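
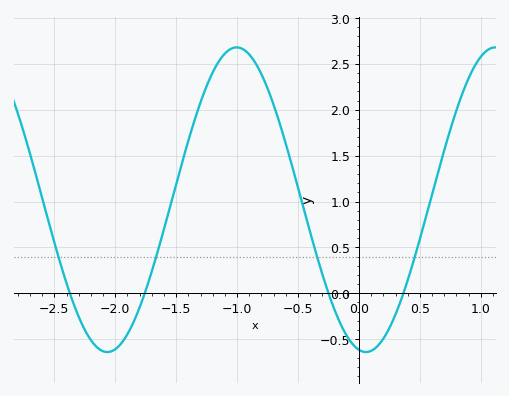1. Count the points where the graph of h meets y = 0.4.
4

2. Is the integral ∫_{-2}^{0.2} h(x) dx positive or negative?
positive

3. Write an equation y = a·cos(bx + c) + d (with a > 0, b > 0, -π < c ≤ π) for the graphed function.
y = 1.66cos(2.96x + 2.97) + 1.02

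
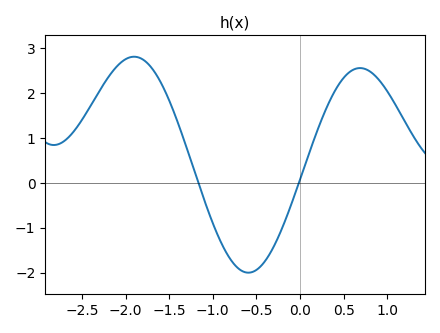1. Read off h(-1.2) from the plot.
0.201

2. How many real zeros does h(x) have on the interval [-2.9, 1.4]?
2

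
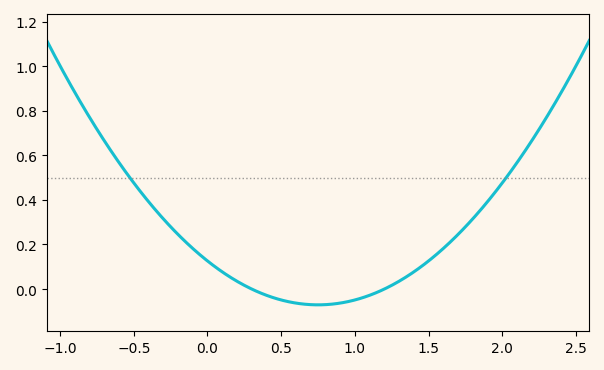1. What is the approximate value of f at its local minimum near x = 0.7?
-0.071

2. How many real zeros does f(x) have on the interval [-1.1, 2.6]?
2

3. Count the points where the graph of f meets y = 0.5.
2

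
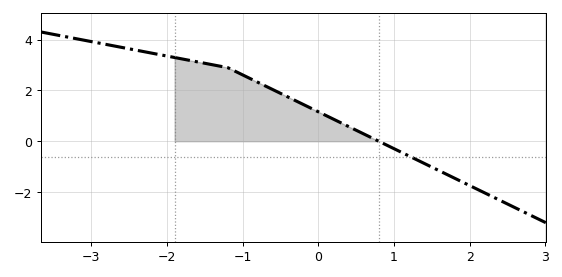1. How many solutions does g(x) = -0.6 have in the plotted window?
1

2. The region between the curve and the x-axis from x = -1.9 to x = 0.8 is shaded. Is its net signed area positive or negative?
positive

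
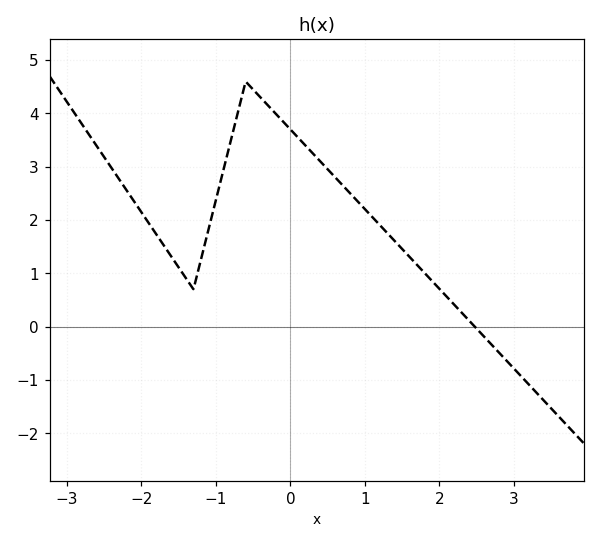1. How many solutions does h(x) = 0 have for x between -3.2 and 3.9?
1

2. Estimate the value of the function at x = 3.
-0.785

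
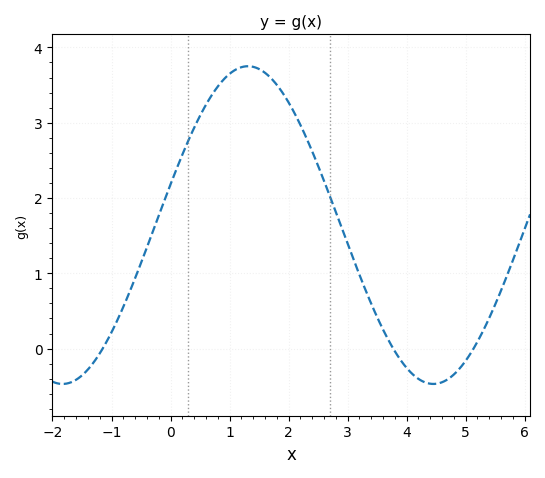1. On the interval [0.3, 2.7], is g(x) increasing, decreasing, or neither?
neither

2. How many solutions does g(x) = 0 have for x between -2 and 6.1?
3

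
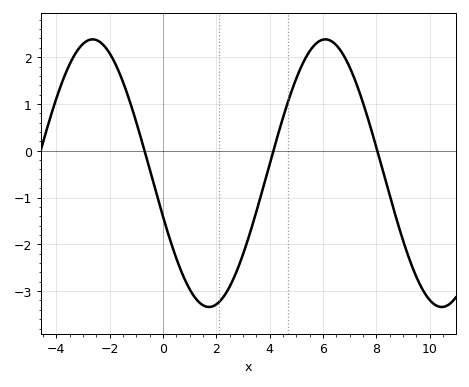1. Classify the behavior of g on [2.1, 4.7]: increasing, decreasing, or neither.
increasing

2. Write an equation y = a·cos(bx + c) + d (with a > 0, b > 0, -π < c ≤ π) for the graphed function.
y = 2.86cos(0.72x + 1.9) - 0.48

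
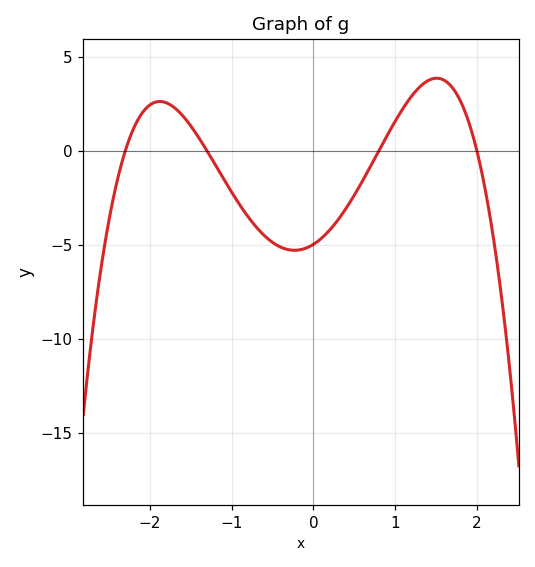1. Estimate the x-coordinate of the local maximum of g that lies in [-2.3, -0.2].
-1.9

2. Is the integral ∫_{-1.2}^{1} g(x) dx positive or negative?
negative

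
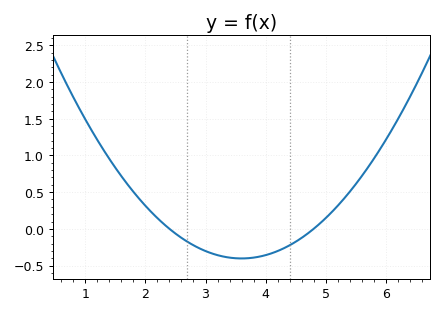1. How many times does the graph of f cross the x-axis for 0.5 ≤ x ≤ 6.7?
2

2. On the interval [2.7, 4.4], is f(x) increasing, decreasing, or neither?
neither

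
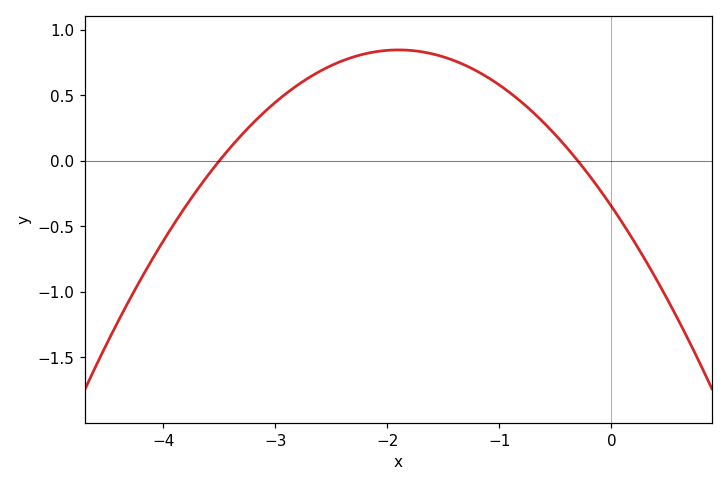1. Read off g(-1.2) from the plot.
0.7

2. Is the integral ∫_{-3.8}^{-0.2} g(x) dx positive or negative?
positive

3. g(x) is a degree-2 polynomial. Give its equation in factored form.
y = -0.33(x + 3.5)(x + 0.3)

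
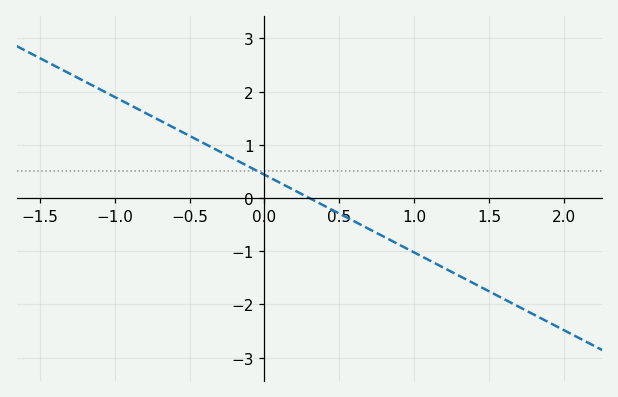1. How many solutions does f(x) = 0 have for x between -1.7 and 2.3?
1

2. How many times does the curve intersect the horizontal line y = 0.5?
1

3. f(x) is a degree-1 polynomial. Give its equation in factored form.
y = -1.46(x - 0.3)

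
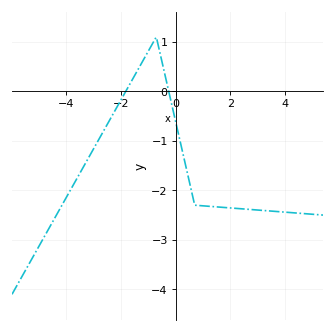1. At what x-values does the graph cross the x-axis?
-1.8, -0.2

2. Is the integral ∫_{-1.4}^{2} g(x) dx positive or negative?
negative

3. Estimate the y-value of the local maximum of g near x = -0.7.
1.1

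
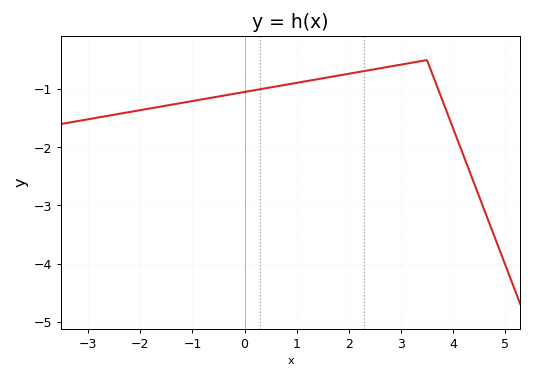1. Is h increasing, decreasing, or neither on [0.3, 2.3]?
increasing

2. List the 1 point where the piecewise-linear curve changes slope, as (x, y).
(3.5, -0.5)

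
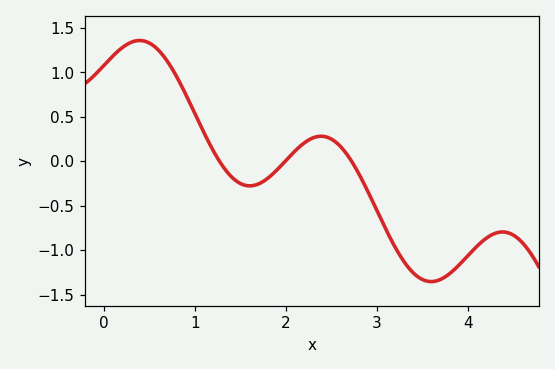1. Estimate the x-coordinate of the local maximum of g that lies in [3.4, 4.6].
4.38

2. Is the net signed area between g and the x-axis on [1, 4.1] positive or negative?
negative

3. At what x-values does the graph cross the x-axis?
1.27, 1.99, 2.72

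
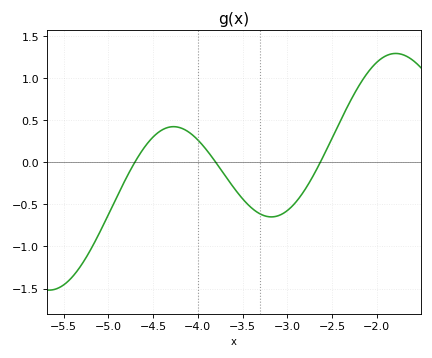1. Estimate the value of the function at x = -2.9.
-0.468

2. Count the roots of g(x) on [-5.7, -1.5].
3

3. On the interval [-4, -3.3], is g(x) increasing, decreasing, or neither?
decreasing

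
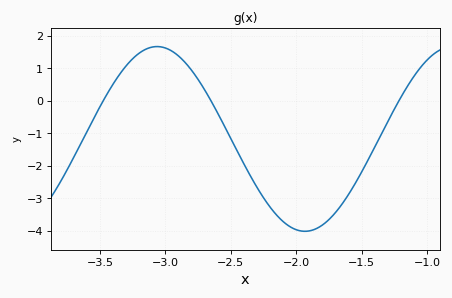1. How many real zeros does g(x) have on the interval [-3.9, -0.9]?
3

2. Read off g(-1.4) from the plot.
-1.4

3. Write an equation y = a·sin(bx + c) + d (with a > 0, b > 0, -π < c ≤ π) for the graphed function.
y = 2.84sin(2.8x - 2.5) - 1.18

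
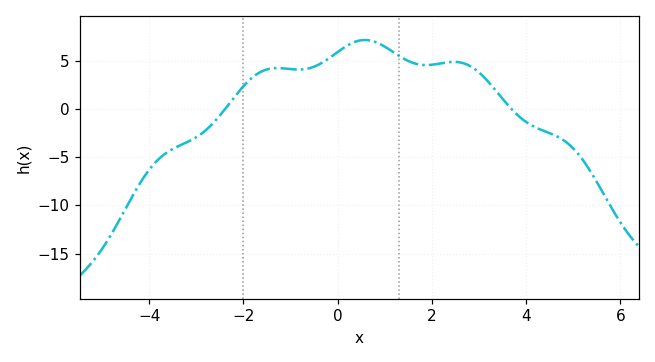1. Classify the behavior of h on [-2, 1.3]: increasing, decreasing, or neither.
neither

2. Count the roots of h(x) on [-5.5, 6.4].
2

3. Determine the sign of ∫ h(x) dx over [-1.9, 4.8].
positive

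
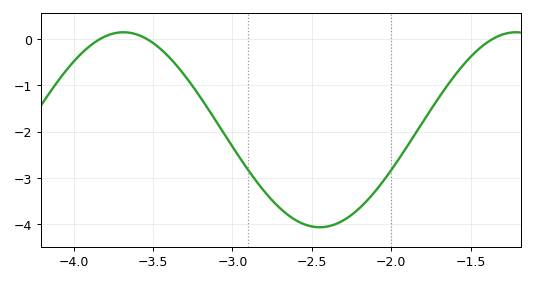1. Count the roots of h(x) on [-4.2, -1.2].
3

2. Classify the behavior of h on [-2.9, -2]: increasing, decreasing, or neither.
neither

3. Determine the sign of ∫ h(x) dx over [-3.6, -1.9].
negative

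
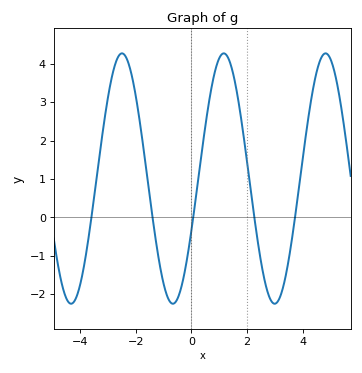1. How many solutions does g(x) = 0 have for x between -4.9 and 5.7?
5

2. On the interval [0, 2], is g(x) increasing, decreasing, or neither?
neither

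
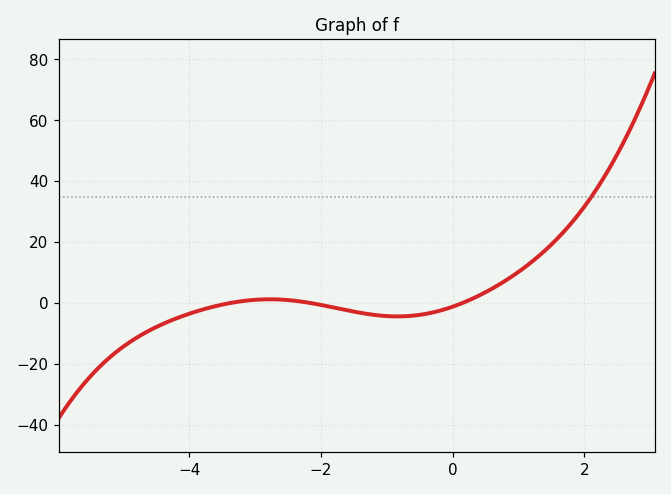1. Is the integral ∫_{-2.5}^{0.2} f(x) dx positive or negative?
negative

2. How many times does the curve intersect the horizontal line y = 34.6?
1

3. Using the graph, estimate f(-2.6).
2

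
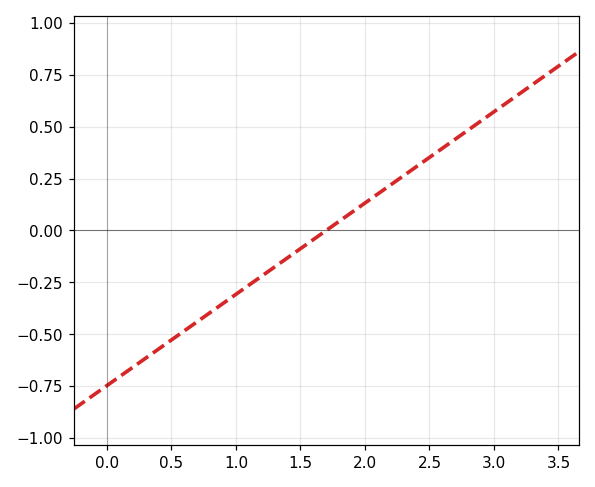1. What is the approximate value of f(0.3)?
-0.616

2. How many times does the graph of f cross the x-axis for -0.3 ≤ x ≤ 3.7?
1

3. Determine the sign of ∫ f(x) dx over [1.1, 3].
positive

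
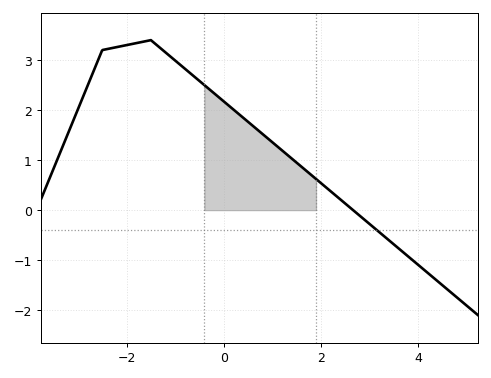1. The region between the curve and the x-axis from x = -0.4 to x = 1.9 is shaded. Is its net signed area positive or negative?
positive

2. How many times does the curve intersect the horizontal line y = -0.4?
1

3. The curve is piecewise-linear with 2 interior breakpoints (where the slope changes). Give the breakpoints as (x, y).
(-2.5, 3.2); (-1.5, 3.4)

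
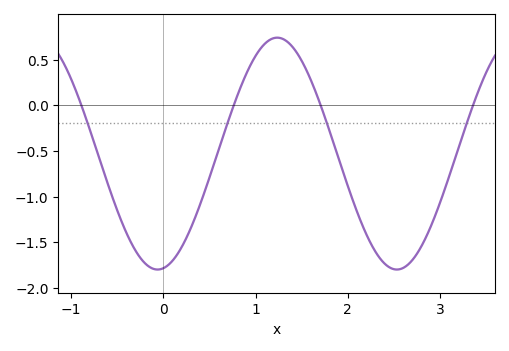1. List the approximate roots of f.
-0.89, 0.764, 1.71, 3.36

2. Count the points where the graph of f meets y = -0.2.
4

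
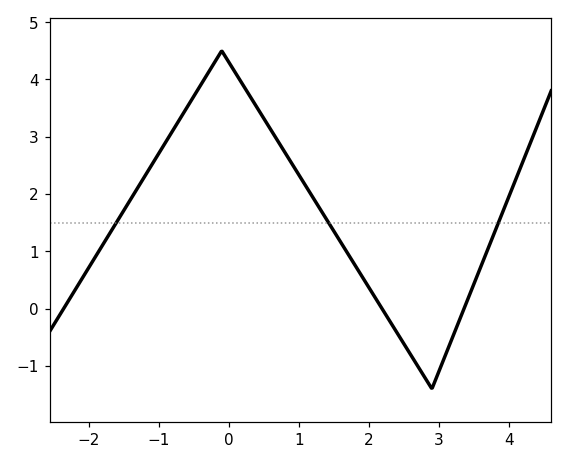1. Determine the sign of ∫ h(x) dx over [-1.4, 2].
positive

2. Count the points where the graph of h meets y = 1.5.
3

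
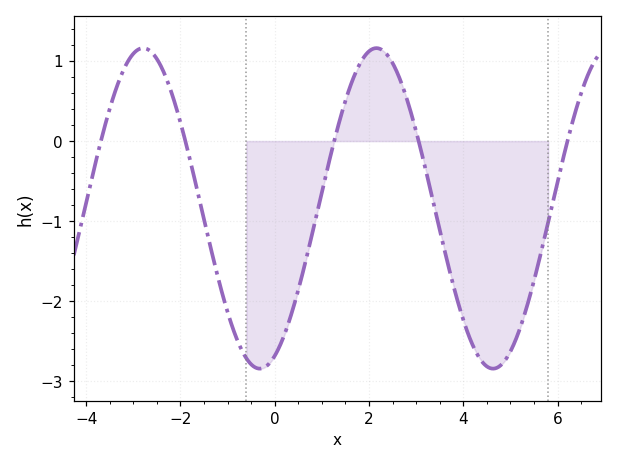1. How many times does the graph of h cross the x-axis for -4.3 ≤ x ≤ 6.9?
5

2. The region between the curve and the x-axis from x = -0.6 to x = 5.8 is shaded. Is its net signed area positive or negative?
negative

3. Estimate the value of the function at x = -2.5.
1.03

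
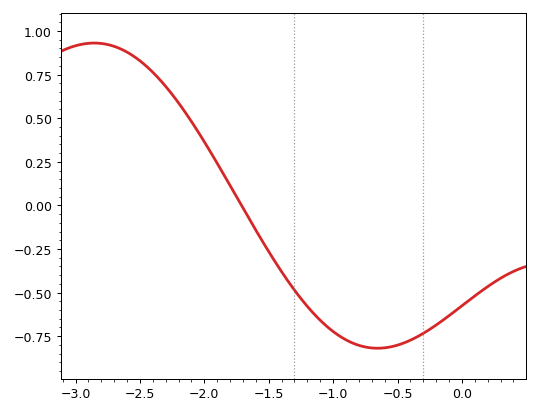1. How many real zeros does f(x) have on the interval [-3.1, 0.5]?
1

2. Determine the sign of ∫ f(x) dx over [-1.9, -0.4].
negative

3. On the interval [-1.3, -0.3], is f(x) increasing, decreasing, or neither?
neither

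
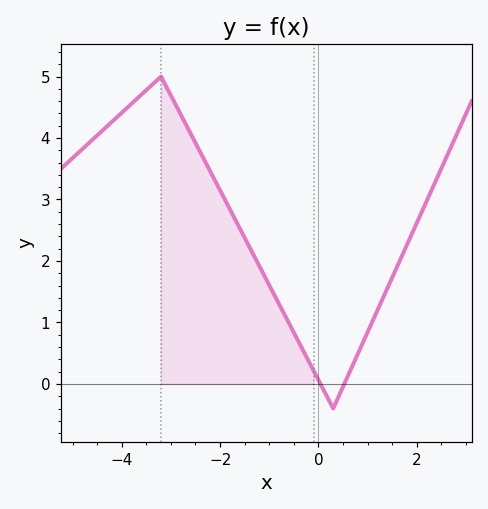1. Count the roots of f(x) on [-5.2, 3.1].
2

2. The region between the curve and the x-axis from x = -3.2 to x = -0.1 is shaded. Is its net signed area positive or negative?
positive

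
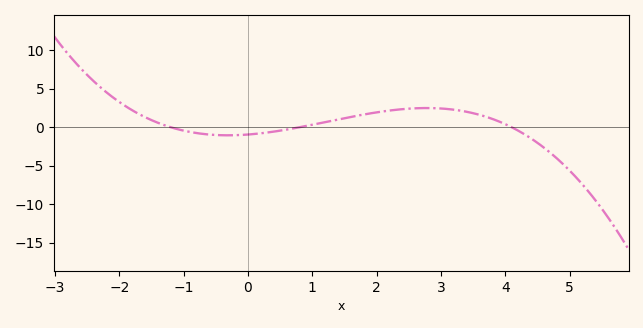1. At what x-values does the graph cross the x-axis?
-1.2, 0.8, 4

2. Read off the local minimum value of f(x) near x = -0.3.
-1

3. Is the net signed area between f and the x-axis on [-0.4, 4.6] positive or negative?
positive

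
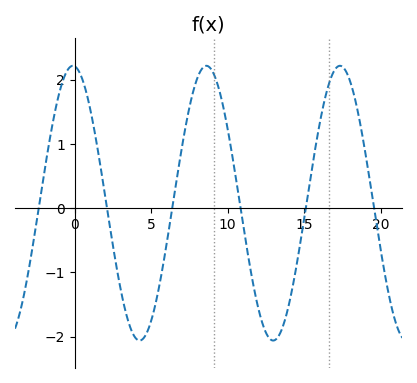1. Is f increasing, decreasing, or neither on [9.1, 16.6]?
neither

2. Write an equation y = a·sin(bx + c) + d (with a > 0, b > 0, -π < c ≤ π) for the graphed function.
y = 2.14sin(0.72x + 1.65) + 0.08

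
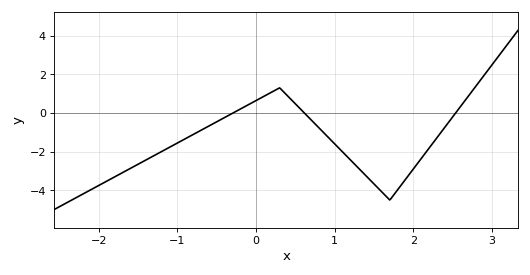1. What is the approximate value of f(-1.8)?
-3.31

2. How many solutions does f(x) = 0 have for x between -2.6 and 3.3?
3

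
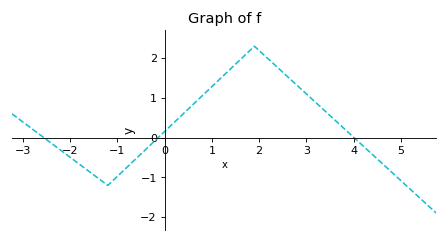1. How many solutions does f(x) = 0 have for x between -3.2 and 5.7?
3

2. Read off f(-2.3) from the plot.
-0.223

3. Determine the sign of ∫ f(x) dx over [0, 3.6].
positive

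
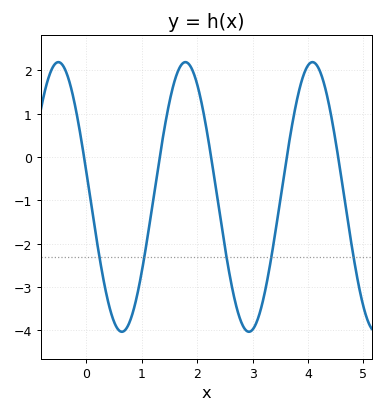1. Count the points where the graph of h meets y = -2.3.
5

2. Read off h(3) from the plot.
-3.98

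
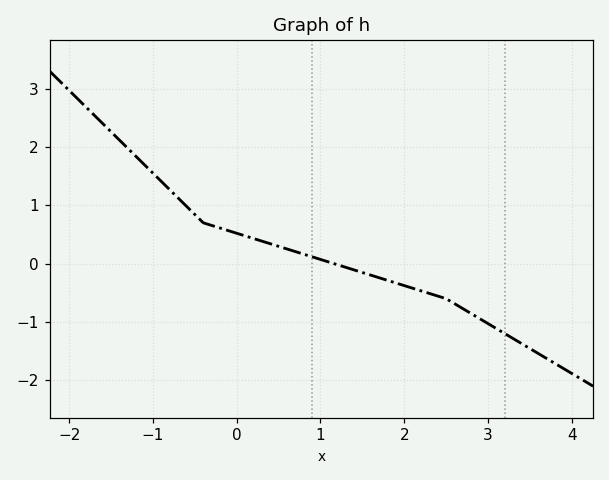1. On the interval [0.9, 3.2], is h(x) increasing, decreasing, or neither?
decreasing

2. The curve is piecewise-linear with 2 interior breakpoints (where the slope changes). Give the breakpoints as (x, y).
(-0.4, 0.7); (2.5, -0.6)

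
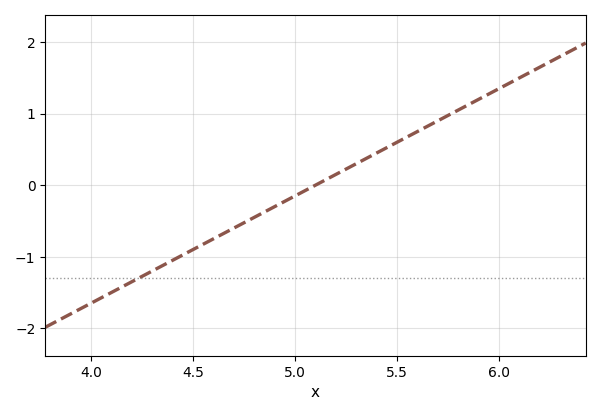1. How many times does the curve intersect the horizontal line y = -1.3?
1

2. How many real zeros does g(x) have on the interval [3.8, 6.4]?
1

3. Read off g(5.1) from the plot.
0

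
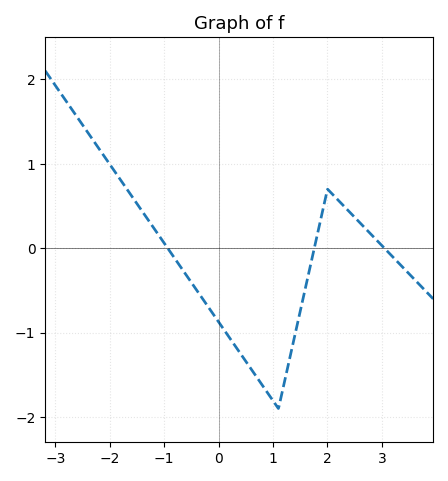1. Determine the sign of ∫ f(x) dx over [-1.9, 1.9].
negative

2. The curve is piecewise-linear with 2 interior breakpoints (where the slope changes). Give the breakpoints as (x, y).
(1.1, -1.9); (2, 0.7)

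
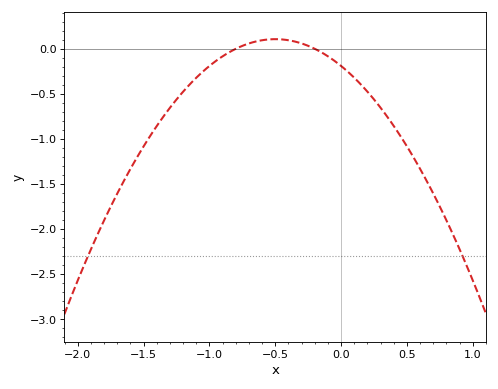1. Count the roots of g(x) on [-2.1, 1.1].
2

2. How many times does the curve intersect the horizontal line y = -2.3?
2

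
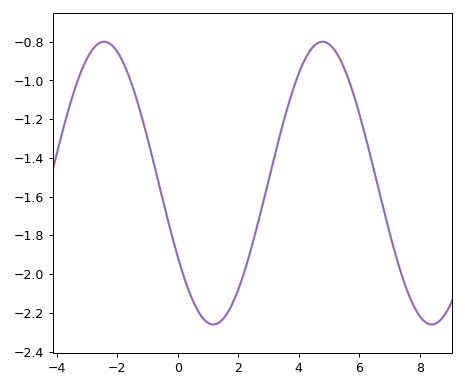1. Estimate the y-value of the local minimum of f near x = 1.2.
-2.26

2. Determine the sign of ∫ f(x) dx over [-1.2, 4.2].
negative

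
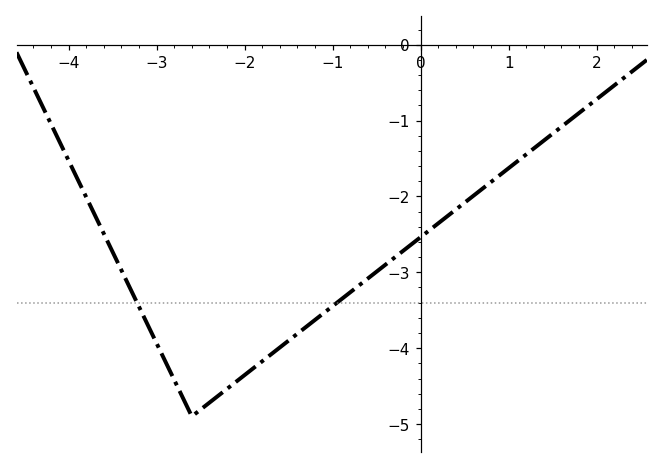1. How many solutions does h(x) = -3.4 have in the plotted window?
2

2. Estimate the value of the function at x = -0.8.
-3.3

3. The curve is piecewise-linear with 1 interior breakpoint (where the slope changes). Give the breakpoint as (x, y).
(-2.6, -4.9)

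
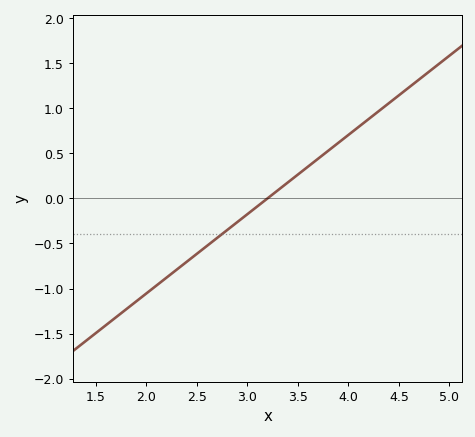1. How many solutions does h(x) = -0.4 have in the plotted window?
1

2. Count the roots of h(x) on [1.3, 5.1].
1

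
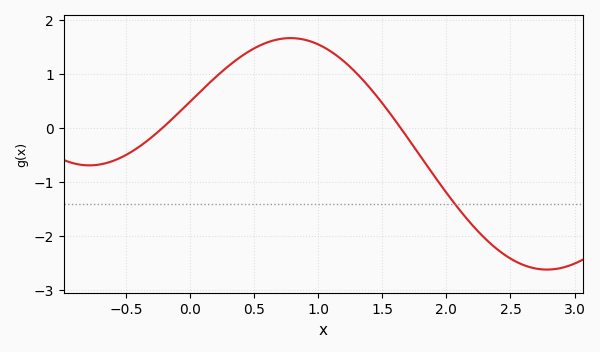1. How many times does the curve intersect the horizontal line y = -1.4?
1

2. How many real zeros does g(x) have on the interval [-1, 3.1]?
2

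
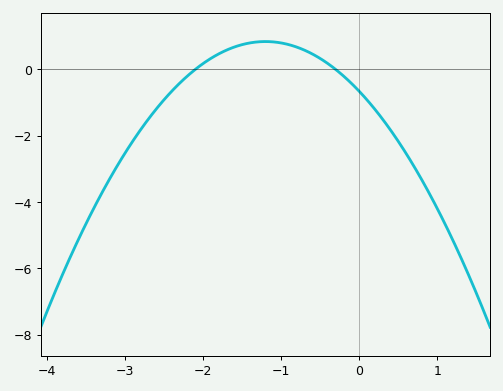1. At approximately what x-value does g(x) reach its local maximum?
-1.2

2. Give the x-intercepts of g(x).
-2.1, -0.3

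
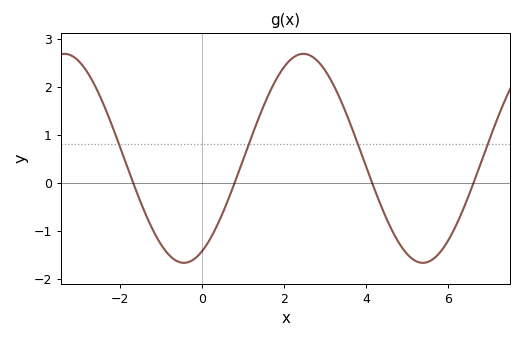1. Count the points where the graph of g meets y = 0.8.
4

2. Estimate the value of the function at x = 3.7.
1.04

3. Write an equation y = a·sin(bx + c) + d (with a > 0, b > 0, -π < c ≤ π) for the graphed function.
y = 2.18sin(1.08x - 1.1) + 0.51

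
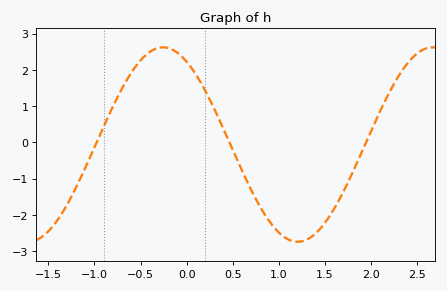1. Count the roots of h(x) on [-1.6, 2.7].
3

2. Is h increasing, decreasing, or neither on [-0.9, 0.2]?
neither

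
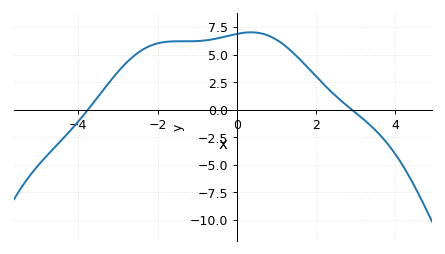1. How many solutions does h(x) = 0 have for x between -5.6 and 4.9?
2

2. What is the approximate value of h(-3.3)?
2.13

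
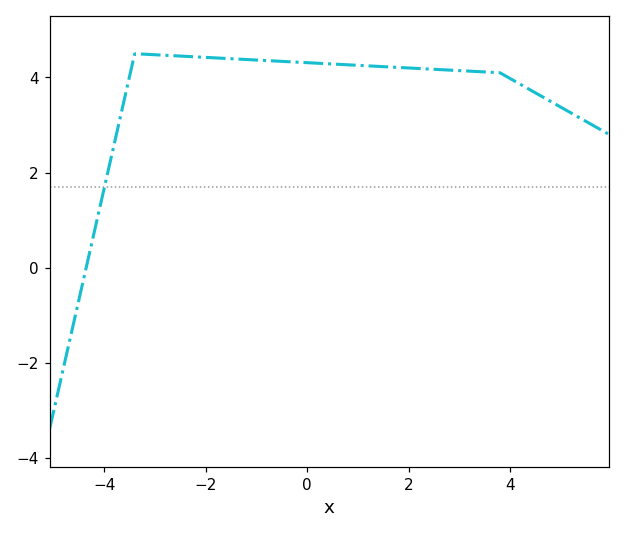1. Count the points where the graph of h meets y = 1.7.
1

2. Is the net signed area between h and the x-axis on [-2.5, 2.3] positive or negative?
positive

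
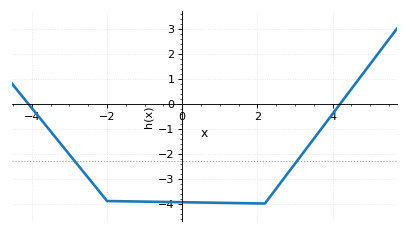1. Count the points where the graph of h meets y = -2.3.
2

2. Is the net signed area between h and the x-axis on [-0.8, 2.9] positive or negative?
negative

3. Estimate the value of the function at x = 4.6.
0.8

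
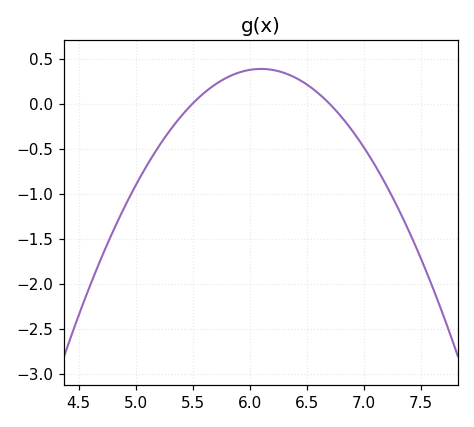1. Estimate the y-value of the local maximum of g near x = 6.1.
0.4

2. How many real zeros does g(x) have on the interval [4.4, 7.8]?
2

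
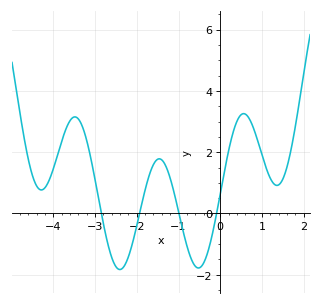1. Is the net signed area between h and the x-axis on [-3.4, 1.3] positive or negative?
positive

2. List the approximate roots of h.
-2.85, -1.93, -0.989, -0.087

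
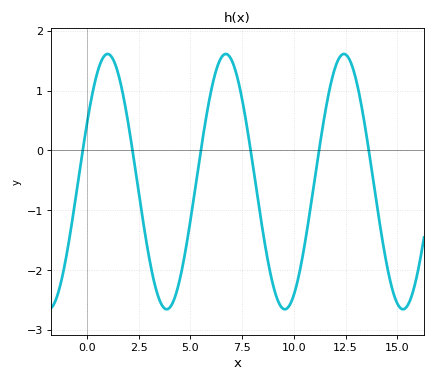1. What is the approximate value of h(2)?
0.445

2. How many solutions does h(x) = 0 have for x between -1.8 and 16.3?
6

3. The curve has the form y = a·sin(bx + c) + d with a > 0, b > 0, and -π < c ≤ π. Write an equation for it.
y = 2.13sin(1.1x + 0.472) - 0.52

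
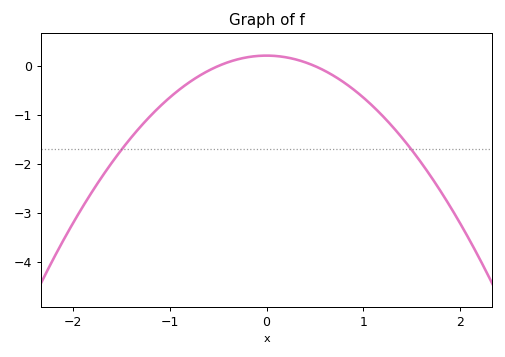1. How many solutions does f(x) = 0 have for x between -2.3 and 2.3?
2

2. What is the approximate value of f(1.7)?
-2.3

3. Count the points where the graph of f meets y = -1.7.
2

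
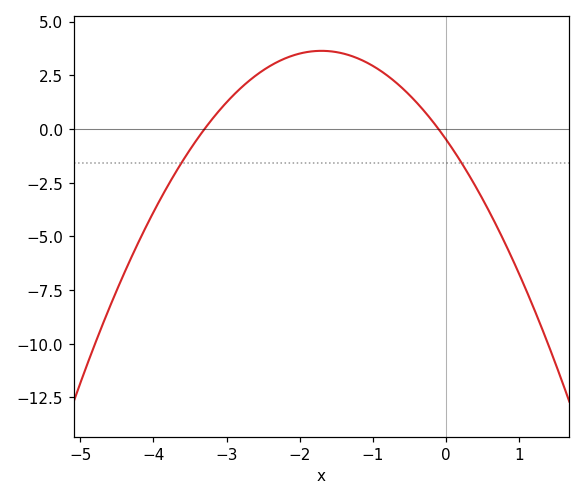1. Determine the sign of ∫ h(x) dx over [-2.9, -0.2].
positive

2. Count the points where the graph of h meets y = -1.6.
2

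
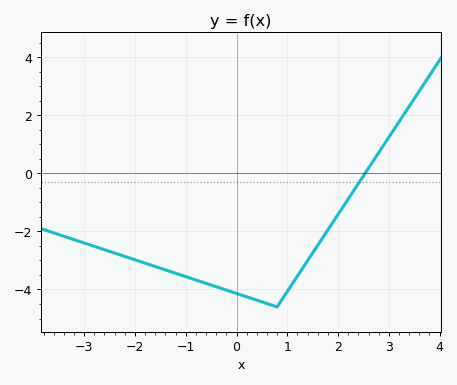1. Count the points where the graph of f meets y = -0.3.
1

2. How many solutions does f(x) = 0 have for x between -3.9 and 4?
1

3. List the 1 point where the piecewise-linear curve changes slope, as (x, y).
(0.8, -4.6)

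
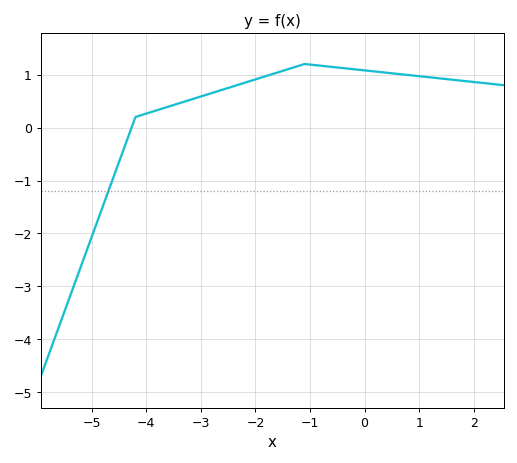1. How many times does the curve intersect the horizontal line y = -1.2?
1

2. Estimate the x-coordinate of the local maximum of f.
-1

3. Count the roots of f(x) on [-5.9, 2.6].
1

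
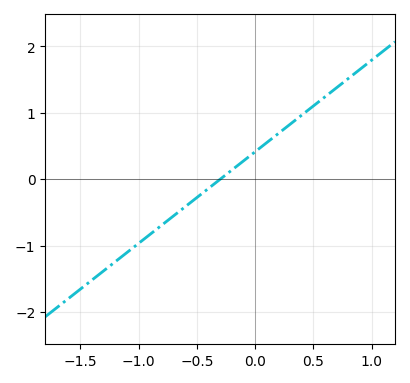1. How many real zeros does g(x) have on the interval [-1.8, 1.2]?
1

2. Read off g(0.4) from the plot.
1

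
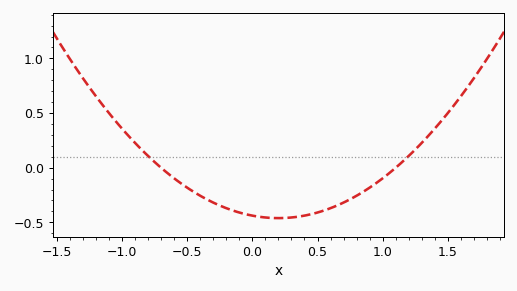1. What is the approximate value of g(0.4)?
-0.44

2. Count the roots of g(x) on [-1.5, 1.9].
2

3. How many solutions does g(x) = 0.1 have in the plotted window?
2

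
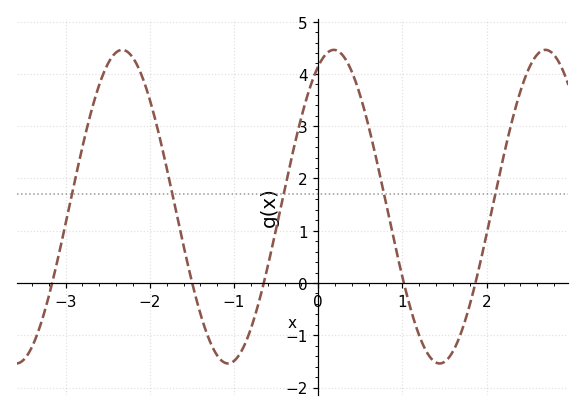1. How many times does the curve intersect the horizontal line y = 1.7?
5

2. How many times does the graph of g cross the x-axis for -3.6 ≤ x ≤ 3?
5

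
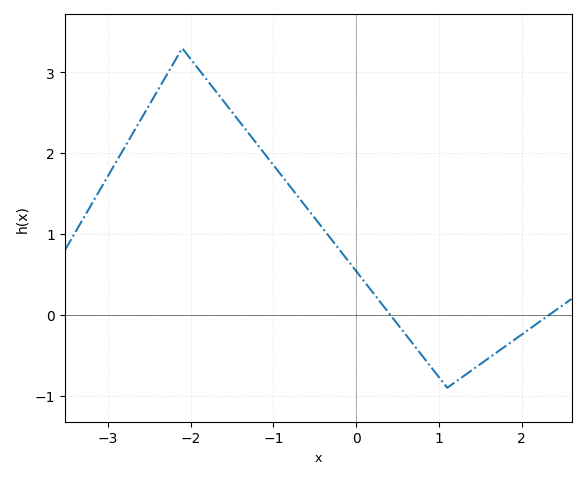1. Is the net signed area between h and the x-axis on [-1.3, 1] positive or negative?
positive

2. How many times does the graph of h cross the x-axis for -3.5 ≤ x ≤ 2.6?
2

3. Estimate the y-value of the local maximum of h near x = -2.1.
3.3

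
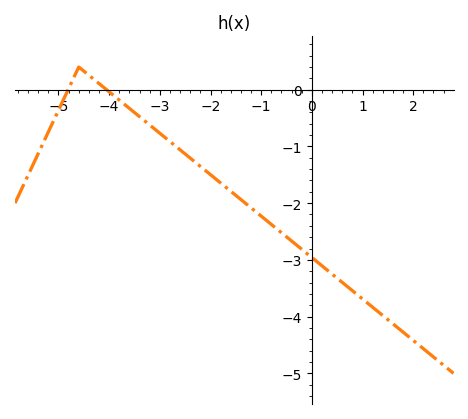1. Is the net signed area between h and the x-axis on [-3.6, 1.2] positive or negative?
negative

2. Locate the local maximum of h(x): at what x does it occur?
-4.6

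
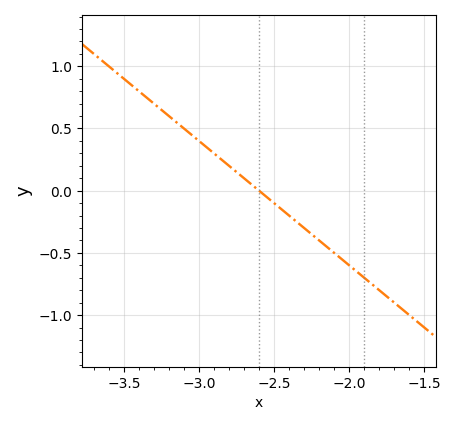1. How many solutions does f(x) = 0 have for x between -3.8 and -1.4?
1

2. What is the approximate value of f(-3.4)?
0.8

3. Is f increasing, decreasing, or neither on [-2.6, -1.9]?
decreasing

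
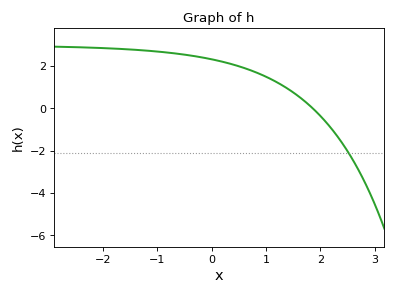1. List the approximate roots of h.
1.9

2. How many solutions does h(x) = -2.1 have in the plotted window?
1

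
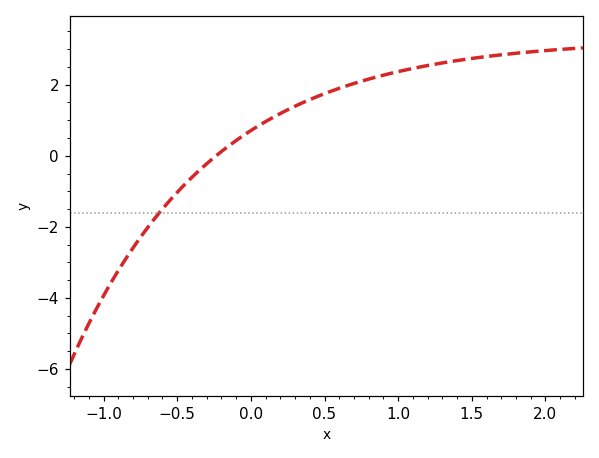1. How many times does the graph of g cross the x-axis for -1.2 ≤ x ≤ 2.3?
1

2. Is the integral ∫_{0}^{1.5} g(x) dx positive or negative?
positive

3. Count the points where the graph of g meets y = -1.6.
1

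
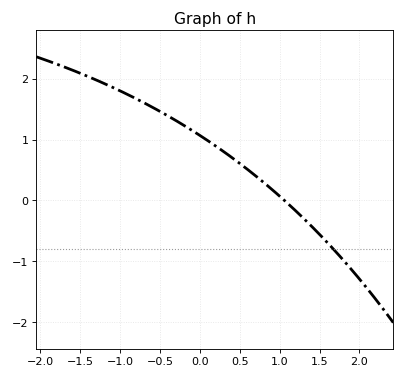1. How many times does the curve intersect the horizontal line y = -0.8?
1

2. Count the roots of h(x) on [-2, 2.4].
1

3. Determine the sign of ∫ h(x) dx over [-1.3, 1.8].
positive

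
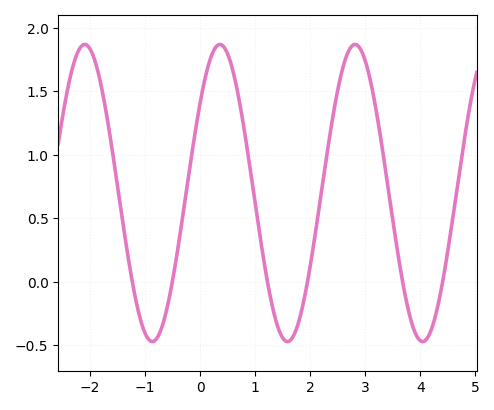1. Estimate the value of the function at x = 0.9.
0.917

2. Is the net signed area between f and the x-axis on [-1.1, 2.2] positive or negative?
positive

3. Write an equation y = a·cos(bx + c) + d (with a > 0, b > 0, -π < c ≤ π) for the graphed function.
y = 1.17cos(2.56x - 0.92) + 0.7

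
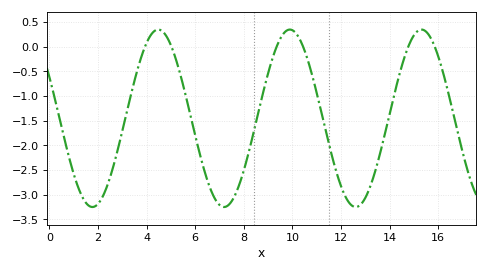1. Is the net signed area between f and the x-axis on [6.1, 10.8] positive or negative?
negative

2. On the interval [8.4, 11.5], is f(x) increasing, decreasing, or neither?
neither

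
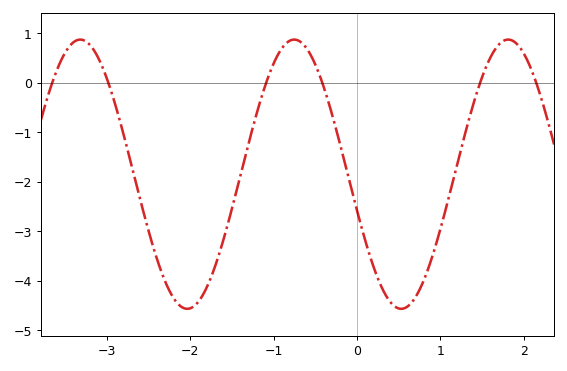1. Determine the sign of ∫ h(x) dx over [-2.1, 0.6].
negative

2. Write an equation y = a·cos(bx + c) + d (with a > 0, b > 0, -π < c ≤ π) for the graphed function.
y = 2.72cos(2.5x + 1.8) - 1.85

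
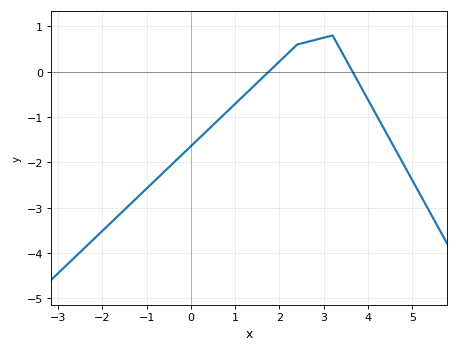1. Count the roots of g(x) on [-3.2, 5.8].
2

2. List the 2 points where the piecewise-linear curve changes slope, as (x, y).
(2.4, 0.6); (3.2, 0.8)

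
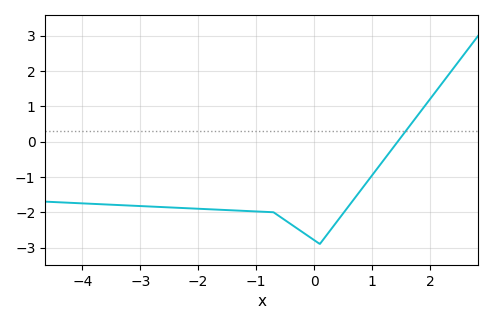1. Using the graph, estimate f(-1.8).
-1.9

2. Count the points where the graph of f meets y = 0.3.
1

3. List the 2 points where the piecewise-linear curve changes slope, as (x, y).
(-0.7, -2); (0.1, -2.9)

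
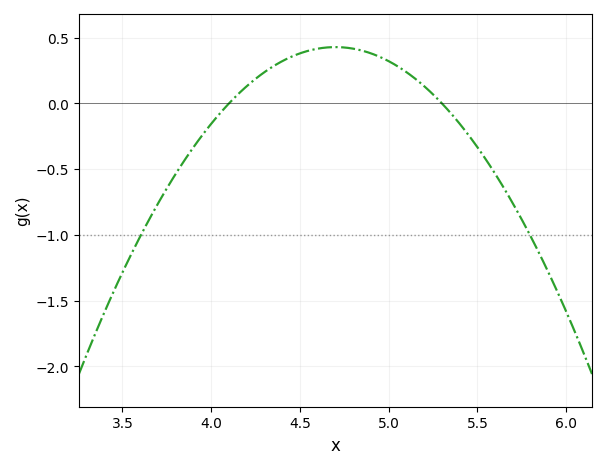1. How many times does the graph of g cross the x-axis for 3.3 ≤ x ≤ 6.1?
2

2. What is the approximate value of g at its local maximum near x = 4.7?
0.45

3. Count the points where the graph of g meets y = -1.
2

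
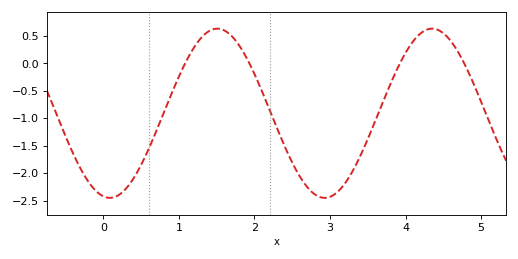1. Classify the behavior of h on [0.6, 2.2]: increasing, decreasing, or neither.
neither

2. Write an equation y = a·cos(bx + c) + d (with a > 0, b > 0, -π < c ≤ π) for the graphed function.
y = 1.54cos(2.2x + 3) - 0.91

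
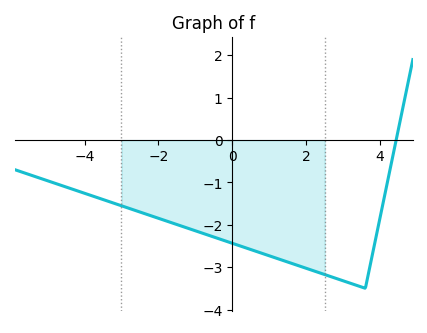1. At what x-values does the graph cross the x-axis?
4.43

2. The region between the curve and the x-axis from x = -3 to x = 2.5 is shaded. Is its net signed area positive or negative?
negative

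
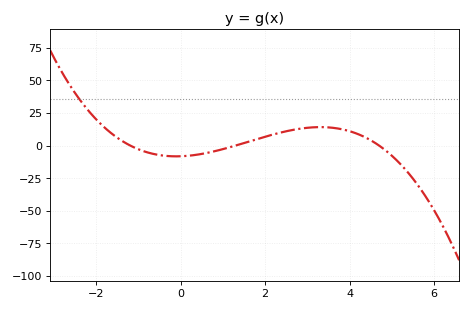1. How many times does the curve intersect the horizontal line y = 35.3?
1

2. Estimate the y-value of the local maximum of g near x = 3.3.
14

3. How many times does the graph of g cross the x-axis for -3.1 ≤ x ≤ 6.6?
3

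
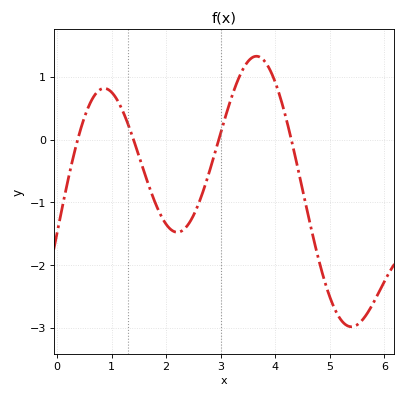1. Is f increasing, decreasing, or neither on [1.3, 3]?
neither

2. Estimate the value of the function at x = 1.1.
0.6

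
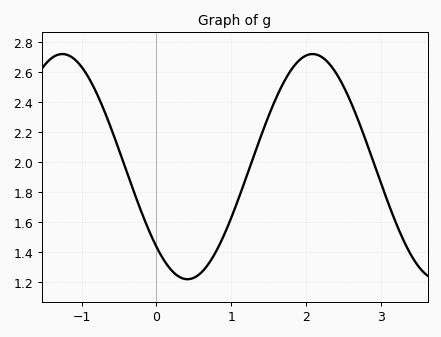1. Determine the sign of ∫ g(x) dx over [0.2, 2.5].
positive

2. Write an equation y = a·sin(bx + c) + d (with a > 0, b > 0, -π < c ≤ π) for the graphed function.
y = 0.75sin(1.88x - 2.35) + 1.97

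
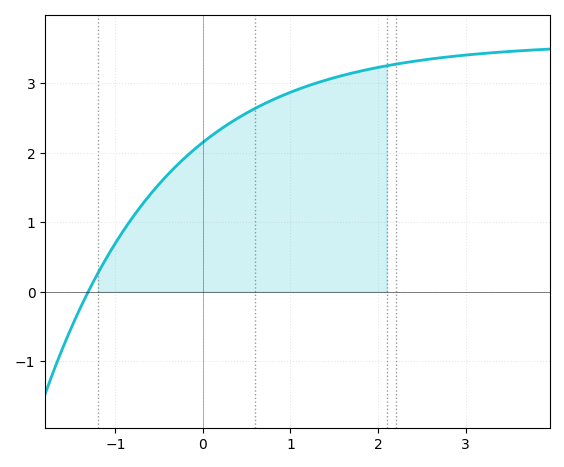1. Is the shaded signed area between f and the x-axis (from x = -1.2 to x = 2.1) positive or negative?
positive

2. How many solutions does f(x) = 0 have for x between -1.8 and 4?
1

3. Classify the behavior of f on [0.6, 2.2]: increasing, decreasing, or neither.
increasing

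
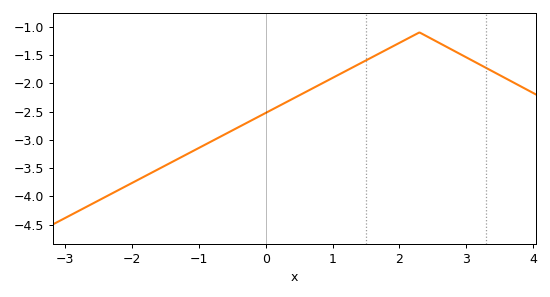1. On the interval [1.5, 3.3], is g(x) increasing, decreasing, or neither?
neither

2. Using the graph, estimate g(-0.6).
-2.9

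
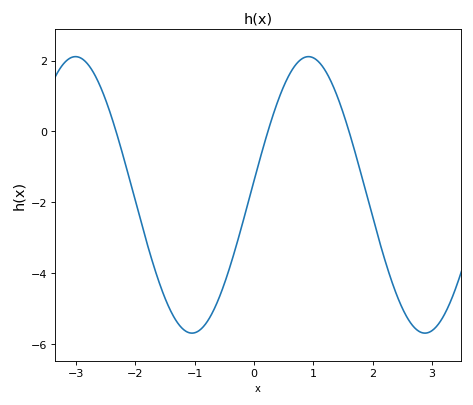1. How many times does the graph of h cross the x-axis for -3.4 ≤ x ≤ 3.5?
3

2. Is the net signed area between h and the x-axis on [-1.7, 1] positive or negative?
negative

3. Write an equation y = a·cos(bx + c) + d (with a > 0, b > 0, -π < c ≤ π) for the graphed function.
y = 3.9cos(1.6x - 1.5) - 1.79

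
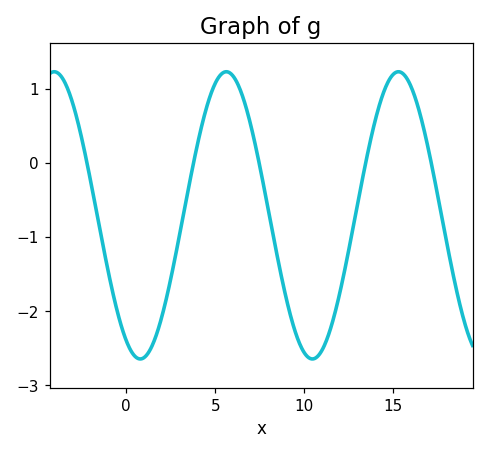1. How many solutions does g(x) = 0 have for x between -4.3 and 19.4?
5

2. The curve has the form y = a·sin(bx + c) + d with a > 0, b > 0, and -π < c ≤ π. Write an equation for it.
y = 1.94sin(0.65x - 2.08) - 0.71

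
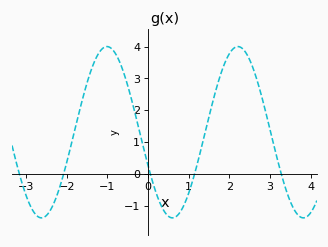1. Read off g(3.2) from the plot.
0.4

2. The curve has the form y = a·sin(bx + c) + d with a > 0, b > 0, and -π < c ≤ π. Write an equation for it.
y = 2.69sin(1.9x - 2.7) + 1.31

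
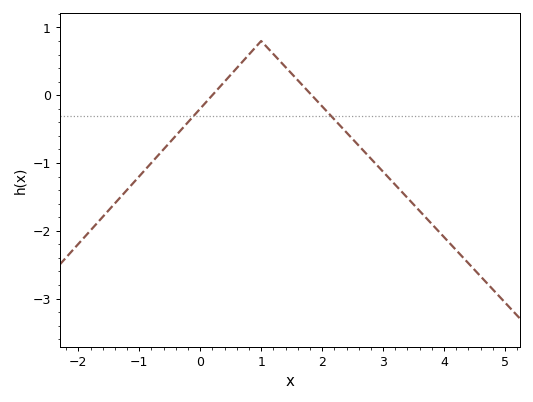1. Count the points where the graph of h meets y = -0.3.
2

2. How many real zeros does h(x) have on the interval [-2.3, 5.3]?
2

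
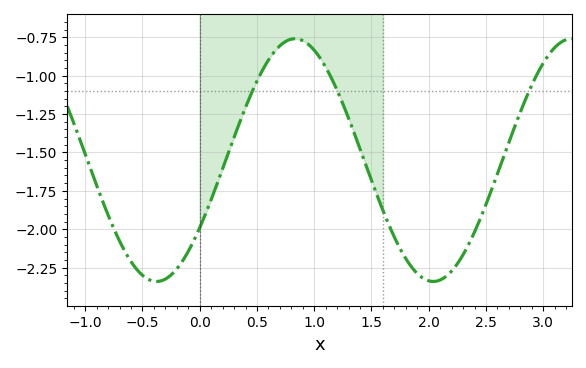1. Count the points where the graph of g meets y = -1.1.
3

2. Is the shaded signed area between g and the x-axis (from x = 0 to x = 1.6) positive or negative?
negative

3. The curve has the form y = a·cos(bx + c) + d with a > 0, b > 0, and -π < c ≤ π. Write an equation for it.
y = 0.79cos(2.6x - 2.16) - 1.55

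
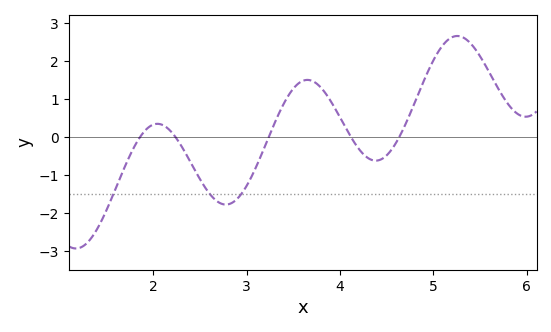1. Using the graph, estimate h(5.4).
2.47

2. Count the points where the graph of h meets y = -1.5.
3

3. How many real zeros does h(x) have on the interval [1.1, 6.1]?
5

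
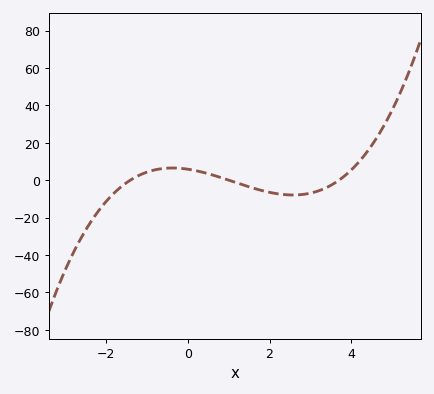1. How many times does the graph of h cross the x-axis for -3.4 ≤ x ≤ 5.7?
3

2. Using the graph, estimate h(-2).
-12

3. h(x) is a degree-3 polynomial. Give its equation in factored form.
y = 1.13(x + 1.4)(x - 1)(x - 3.7)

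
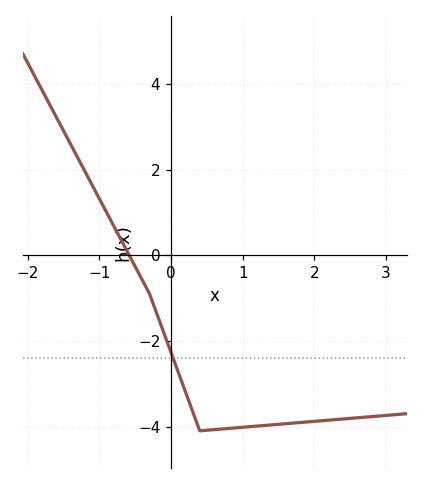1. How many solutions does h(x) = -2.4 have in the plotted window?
1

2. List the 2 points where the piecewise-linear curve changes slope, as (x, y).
(-0.3, -0.9); (0.4, -4.1)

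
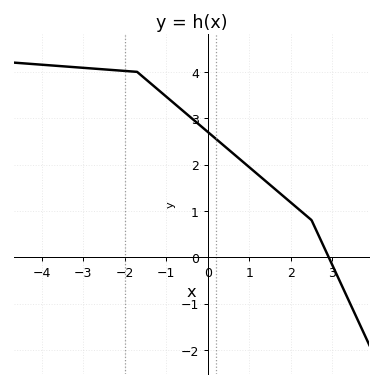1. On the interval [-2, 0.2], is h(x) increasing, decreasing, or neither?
decreasing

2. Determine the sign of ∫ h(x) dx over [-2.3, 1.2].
positive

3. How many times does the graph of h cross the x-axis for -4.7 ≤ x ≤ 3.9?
1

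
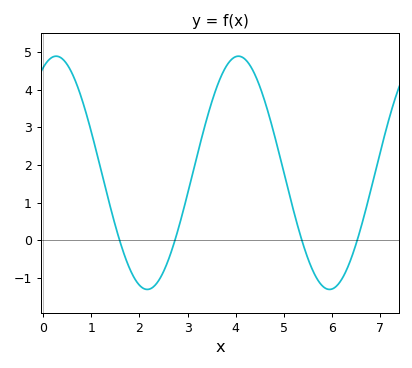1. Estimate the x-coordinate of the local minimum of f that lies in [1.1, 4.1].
2.16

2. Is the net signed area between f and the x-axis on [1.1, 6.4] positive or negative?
positive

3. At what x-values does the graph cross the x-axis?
1.59, 2.74, 5.37, 6.52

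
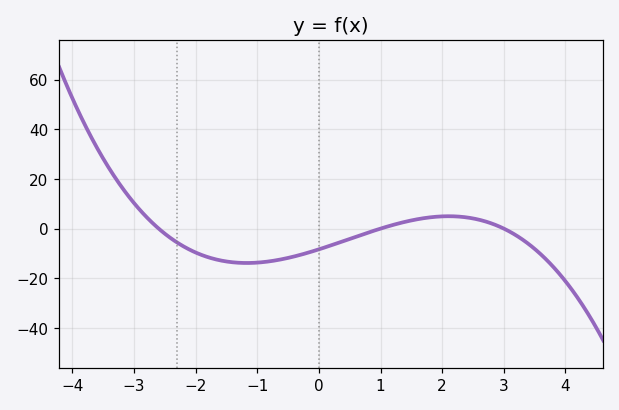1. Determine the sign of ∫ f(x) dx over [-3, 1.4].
negative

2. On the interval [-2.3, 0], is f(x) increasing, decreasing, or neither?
neither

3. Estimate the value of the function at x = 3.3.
-4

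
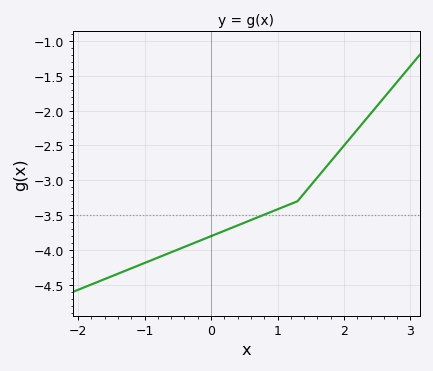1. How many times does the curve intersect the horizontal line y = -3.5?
1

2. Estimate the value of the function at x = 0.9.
-3.45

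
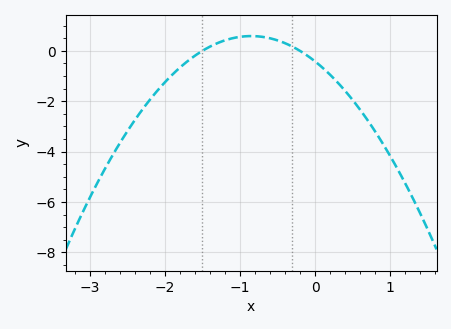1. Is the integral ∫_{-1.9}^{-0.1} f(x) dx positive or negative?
positive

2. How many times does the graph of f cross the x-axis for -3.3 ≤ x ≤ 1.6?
2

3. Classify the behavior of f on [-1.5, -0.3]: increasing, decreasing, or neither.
neither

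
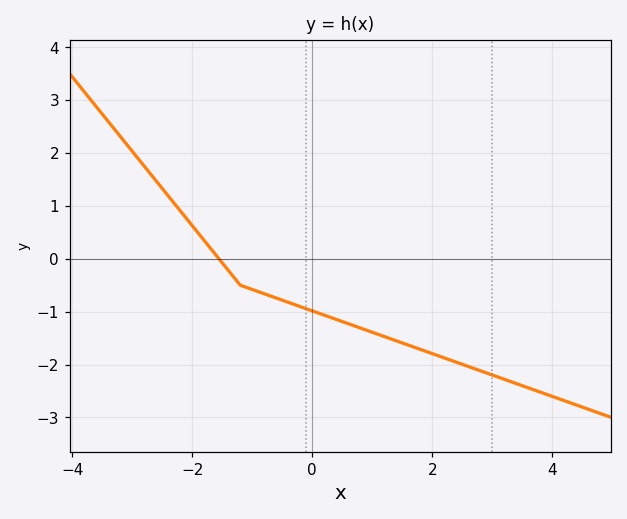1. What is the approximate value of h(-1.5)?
-0.078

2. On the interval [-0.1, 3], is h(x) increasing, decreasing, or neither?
decreasing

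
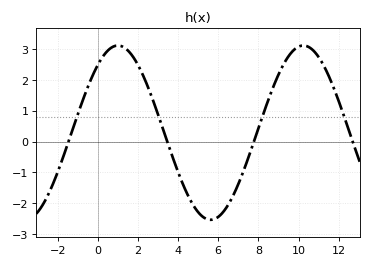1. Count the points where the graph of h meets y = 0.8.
4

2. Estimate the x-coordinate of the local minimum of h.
5.62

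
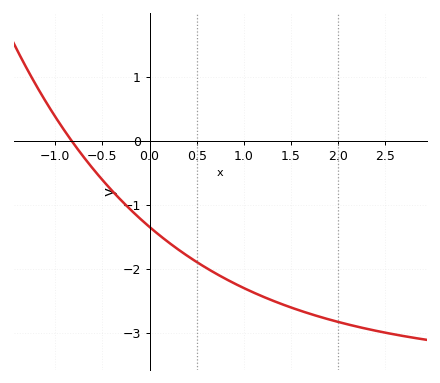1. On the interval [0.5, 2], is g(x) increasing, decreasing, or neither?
decreasing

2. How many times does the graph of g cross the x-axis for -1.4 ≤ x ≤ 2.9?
1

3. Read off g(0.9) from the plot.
-2.23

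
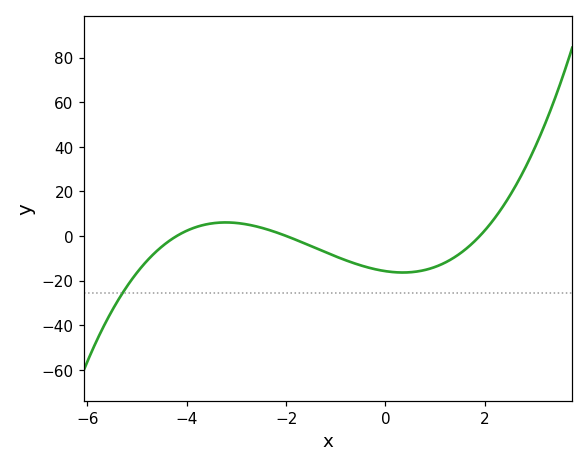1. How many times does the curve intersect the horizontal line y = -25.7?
1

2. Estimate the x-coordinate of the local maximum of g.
-3.2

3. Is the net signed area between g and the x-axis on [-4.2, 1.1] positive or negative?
negative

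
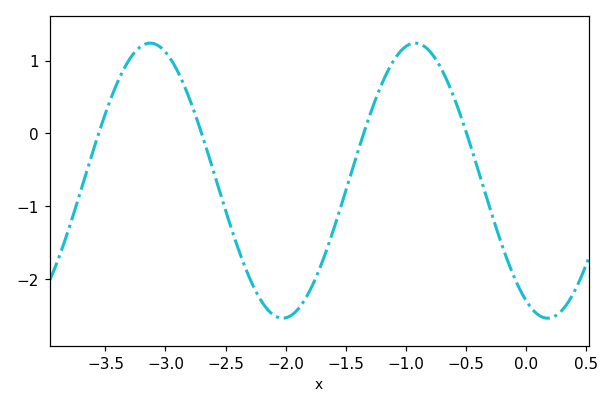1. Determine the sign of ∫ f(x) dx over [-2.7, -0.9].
negative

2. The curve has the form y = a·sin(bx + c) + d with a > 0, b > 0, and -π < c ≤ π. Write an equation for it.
y = 1.89sin(2.85x - 2.08) - 0.65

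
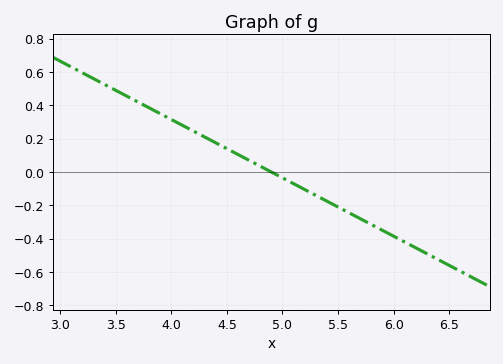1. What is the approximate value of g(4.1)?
0.28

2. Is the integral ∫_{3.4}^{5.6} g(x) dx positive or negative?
positive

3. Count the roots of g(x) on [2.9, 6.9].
1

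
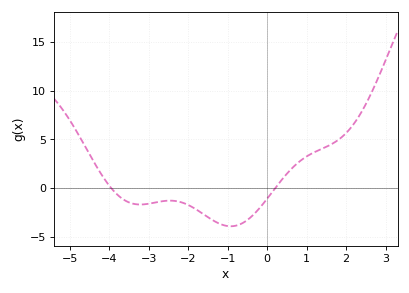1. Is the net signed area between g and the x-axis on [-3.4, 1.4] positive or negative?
negative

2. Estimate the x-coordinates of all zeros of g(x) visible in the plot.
-3.95, 0.206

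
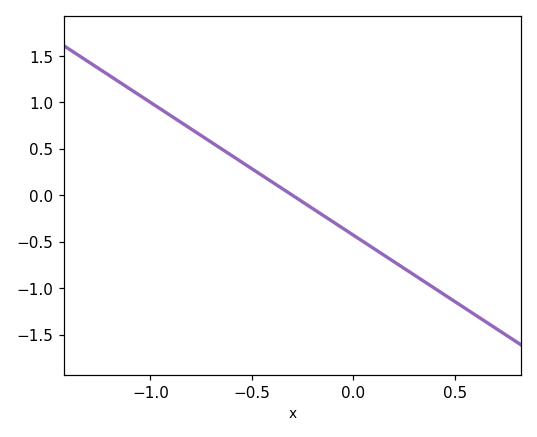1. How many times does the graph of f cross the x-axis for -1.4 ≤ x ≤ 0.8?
1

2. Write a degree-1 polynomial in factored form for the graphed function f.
y = -1.43(x + 0.3)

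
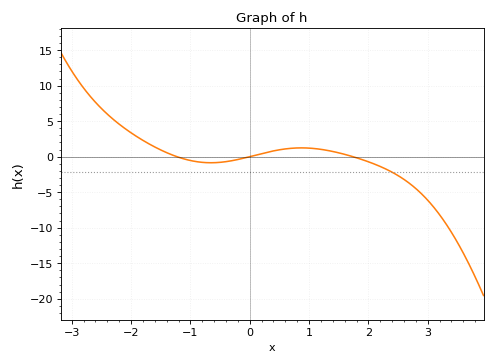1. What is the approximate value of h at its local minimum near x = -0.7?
-1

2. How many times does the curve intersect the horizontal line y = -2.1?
1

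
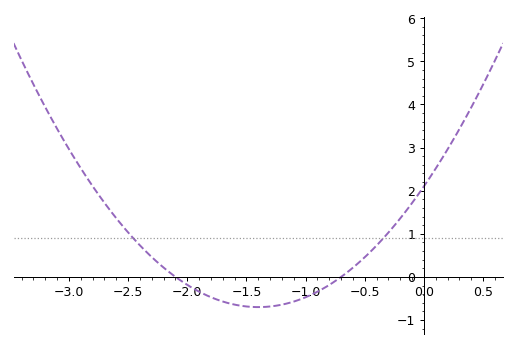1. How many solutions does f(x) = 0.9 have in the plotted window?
2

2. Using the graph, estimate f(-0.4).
0.7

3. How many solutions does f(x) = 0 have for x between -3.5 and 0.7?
2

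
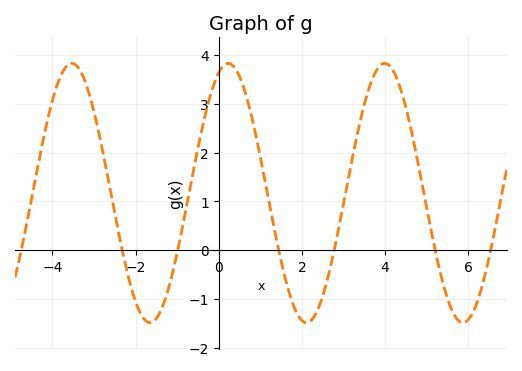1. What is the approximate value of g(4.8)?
1.7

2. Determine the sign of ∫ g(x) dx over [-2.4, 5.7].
positive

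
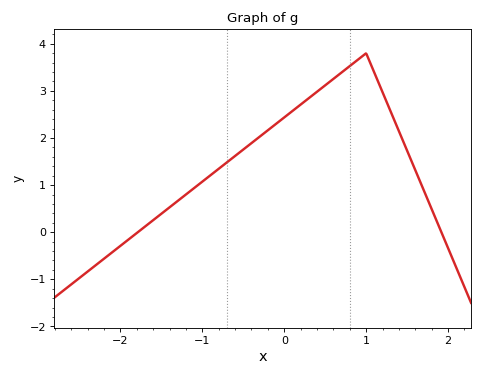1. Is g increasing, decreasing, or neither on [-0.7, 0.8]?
increasing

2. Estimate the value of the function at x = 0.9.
3.7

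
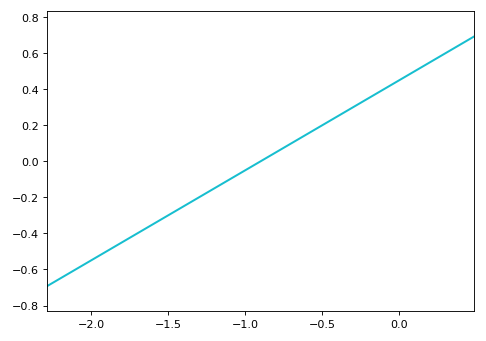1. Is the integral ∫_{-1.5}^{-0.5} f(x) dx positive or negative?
negative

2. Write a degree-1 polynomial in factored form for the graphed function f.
y = 0.5(x + 0.9)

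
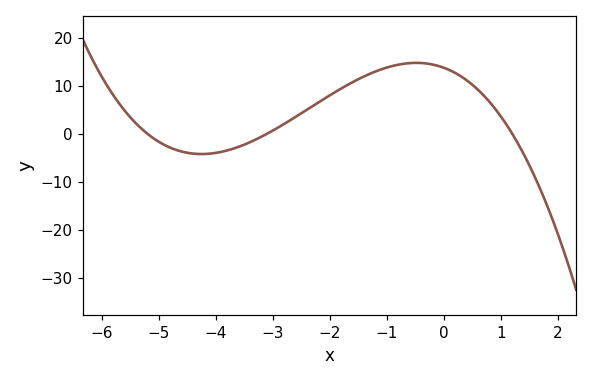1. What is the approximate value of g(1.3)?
-2.03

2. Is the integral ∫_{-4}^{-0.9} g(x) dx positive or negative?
positive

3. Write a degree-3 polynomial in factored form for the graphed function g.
y = -0.71(x + 5.2)(x + 3.1)(x - 1.2)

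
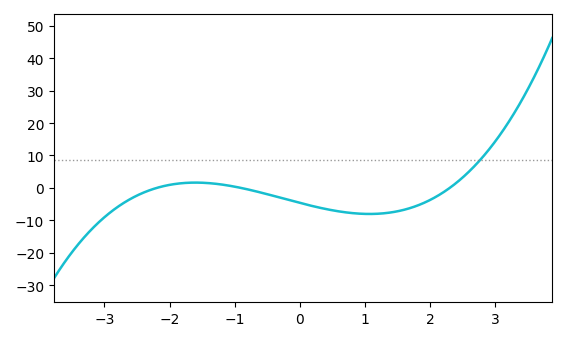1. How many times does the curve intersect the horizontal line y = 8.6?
1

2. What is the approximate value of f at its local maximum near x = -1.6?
1.65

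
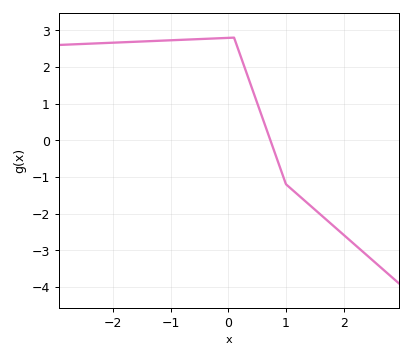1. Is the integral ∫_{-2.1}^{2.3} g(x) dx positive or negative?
positive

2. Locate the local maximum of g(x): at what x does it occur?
0.098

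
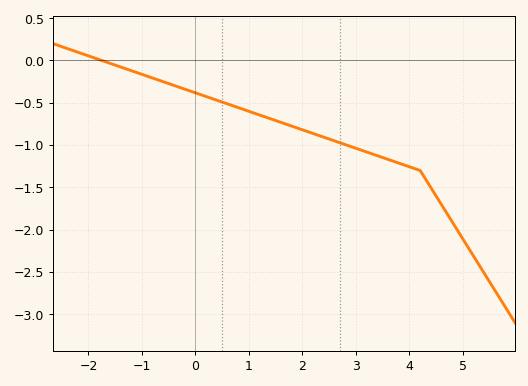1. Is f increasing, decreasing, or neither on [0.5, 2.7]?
decreasing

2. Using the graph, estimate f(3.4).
-1.13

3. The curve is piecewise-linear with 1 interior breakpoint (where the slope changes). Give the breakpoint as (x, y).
(4.2, -1.3)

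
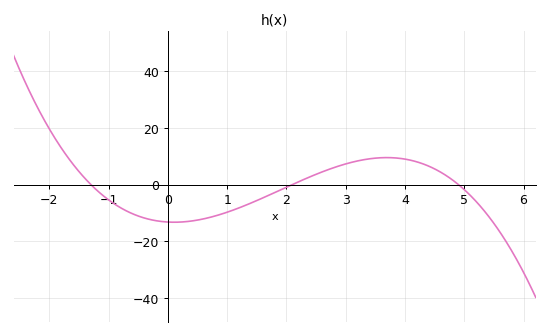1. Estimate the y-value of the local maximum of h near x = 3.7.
9.5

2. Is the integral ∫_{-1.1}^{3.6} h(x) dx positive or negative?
negative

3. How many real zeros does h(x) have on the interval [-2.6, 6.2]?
3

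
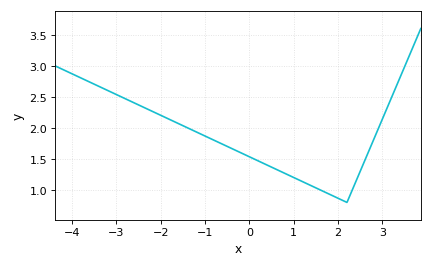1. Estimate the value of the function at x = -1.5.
2.05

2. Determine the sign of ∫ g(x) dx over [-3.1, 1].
positive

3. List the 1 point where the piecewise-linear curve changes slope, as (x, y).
(2.2, 0.8)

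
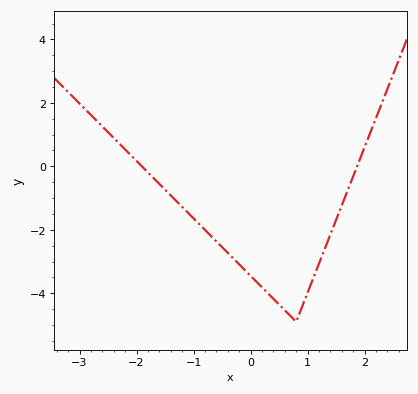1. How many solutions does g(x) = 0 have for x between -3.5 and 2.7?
2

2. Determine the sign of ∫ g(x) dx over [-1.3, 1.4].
negative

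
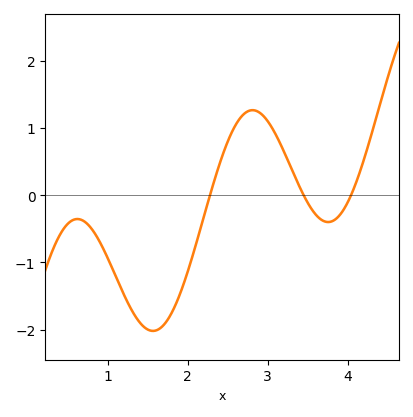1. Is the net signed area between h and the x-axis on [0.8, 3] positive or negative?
negative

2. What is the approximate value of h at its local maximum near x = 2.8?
1.26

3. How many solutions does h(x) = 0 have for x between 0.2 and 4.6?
3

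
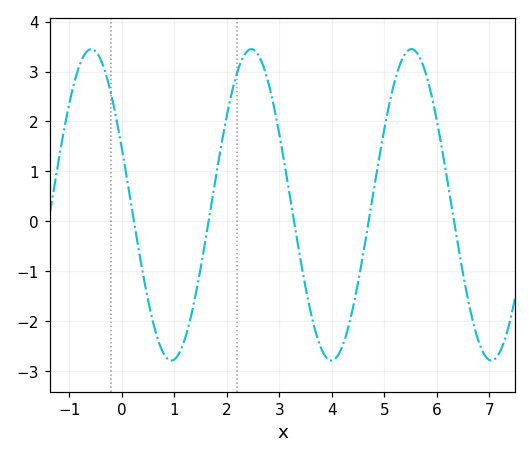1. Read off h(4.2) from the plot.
-2.5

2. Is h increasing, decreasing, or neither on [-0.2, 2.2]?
neither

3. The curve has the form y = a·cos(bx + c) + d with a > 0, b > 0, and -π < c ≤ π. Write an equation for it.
y = 3.12cos(2.1x + 1.2) + 0.33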